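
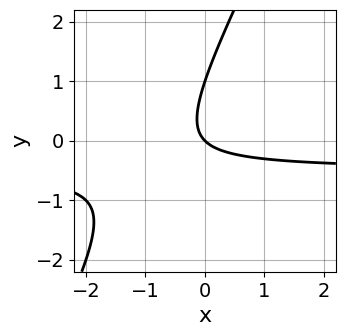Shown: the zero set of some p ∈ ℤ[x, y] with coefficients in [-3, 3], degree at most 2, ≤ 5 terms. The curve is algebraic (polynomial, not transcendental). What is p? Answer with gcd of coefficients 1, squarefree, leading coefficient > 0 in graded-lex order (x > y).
2*x*y - y^2 + x + y

Degree: no degree-1 curve has this shape, so deg p = 2.
Observable constraints: among the integer gridlines, it crosses the y-axis at y ∈ {0, 1}; it meets the x-axis at x = 0 (among the integer gridlines).
The integer polynomial consistent with all of this is the stated p.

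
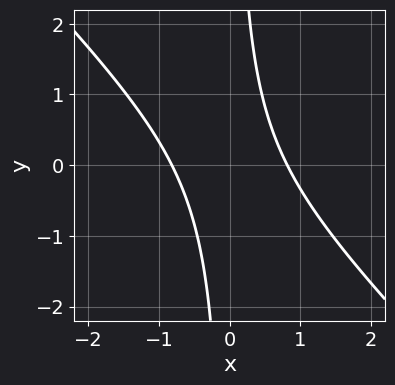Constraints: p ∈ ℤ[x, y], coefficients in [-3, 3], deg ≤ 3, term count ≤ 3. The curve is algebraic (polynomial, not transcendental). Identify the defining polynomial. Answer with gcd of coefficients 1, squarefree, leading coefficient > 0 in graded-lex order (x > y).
deg p = 2. A generic line meets the curve in up to 2 points.
Against the integer gridlines: the curve avoids every integer y-axis point in the box.
The integer polynomial consistent with all of this is the stated p.

3*x^2 + 3*x*y - 2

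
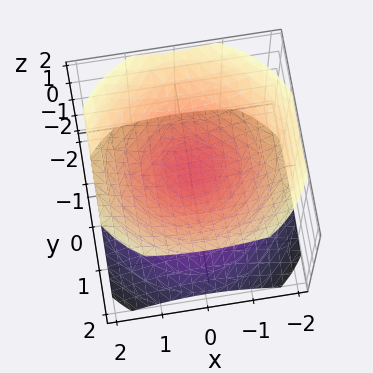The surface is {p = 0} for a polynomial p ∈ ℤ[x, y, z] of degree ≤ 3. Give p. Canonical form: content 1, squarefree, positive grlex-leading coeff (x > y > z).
First, there are 2 components. They look like related sheets of one shape, so recover p as a whole.
Next, deg p = 2. A generic line meets the surface in up to 2 points.
Then, symmetry: the surface is invariant under rotation about z: p = q(x² + y², z).
Then, from the axis intercepts and sections: the surface avoids every integer y-axis point in the box; no x-intercept at any integer in the box.
Finally, fitting integer coefficients to these (and the overall shape) gives p.

2*x^2 + 2*y^2 - 3*z^2 + 1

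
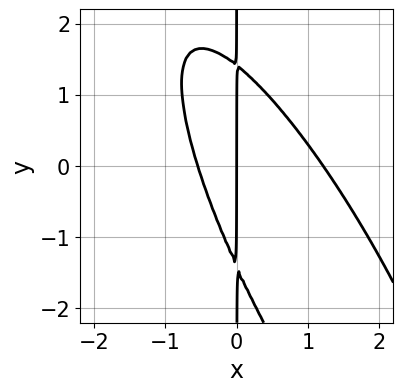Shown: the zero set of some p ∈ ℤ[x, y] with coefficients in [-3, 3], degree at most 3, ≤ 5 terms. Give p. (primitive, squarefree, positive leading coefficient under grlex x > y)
3*x^3 + 3*x^2*y + x*y^2 - 2*x^2 - 2*x

First, degree: the shape is more complex than any degree-2 curve, so deg p = 3.
Next, observable constraints: it meets the x-axis at x = 0 (among the integer gridlines); every point of the y-axis in the box is on the curve.
Finally, assembling these constraints gives the stated polynomial.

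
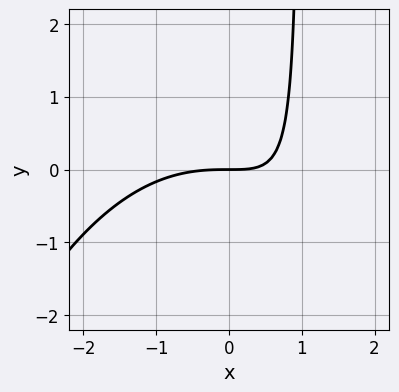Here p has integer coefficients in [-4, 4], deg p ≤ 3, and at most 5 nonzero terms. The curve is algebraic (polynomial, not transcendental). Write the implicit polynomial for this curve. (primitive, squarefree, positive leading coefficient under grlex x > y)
(a) The degree is 3 — no degree-2 curve has this shape.
(b) Against the integer gridlines: one x-axis crossing is at x = 0; it meets the y-axis at y = 0 (among the integer gridlines).
(c) Assembling these constraints gives the stated polynomial.

x^3 + 3*x*y - 3*y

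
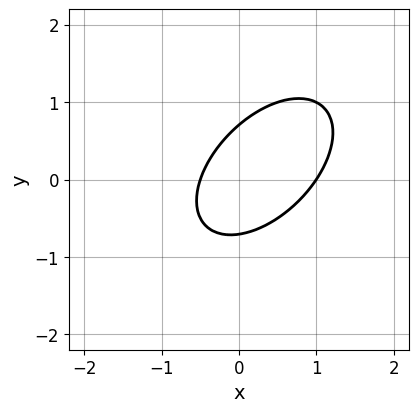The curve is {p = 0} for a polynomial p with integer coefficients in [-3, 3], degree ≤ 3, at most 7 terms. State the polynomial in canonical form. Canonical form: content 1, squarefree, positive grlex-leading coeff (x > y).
2*x^2 - 2*x*y + 2*y^2 - x - 1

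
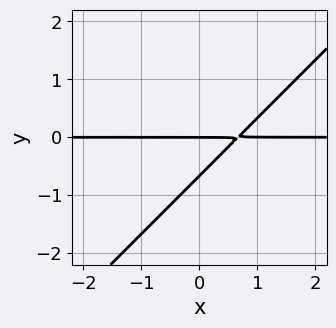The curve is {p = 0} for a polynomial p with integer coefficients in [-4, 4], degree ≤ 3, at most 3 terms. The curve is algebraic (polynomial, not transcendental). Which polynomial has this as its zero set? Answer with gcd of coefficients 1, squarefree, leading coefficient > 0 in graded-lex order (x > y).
The degree is 2 — the shape is more complex than any degree-1 curve.
Against the integer gridlines: every point of the x-axis in the box is on the curve; it meets the y-axis at y = 0 (among the integer gridlines).
These observations pin down the coefficients.

3*x*y - 3*y^2 - 2*y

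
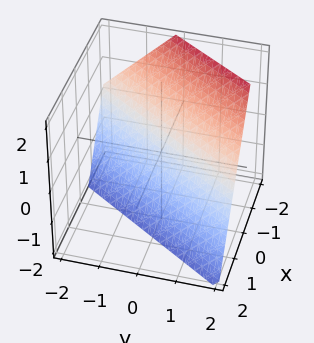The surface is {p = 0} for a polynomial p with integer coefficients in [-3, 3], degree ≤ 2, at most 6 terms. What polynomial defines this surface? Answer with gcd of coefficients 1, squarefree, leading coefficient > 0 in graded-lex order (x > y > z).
deg p = 1. Every cross-section is a straight line — this is a plane.
Reading off the gridlines: it crosses the z-axis at the gridline z = -1; it meets the y-axis at y = 1 (among the integer gridlines).
Matching integer coefficients to the picture gives p.

3*x - 2*y + 2*z + 2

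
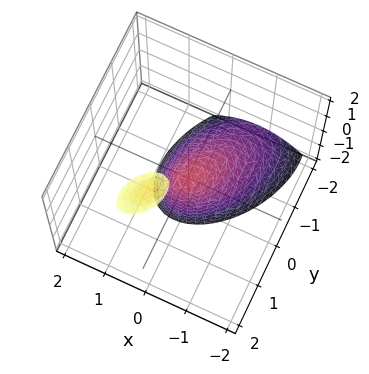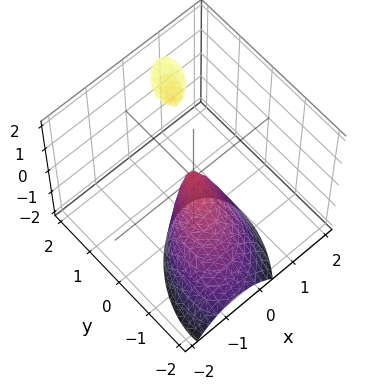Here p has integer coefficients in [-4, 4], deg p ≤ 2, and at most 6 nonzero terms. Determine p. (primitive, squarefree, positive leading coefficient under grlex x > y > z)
3*x^2 - 2*x*y + 2*y^2 - 2*y*z + z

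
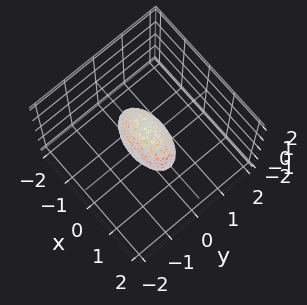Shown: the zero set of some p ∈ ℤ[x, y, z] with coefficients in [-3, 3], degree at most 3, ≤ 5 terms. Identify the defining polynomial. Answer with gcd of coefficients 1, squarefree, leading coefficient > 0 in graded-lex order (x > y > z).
x^2 + 3*y^2 + z^2 - 1

deg p = 2. Bounded and convex; a quadric.
Symmetries: it's symmetric under x → −x, forcing even powers of x; mirror symmetry y ↦ −y ⇒ only even powers of y; mirror symmetry z ↦ −z ⇒ only even powers of z.
Reading off the gridlines: the z-axis gridline crossings are at z ∈ {-1, 1}; among the integer gridlines, it crosses the x-axis at x ∈ {-1, 1}.
These observations pin down the coefficients.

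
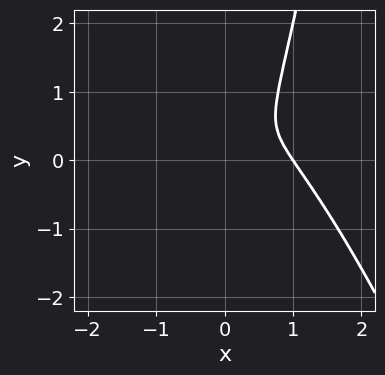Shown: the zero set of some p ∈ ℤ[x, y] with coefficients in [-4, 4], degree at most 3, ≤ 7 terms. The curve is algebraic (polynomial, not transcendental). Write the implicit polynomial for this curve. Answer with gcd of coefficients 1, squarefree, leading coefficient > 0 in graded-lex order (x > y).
3*x^3 + x^2*y - 3*x^2 + x*y - y^2

Degree: a generic line meets the curve in up to 3 points, so deg p = 3.
Checking where it meets the axes: it meets the x-axis at x = 1 (among the integer gridlines).
Fitting integer coefficients to these (and the overall shape) gives p.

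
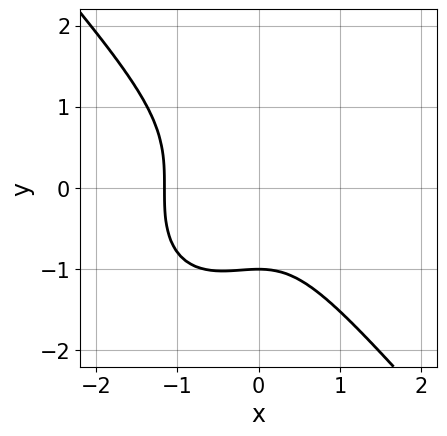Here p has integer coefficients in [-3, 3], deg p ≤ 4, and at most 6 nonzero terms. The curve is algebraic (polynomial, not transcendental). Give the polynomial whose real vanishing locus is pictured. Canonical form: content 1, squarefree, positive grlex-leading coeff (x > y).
3*x^3 + 2*y^3 + 2*x^2 + 2

Degree: the shape is more complex than any degree-2 curve, so deg p = 3.
Observable constraints: one y-axis crossing is at y = -1.
Fitting integer coefficients to these (and the overall shape) gives p.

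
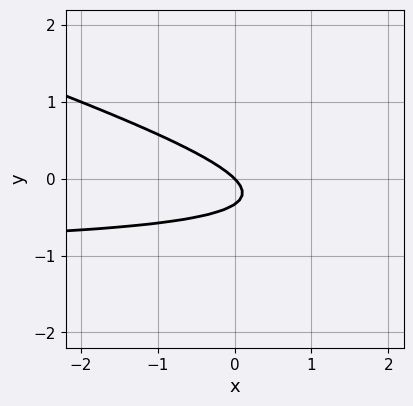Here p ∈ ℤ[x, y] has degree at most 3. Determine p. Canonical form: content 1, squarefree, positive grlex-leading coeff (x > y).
First, the degree is 2 — no degree-1 curve has this shape.
Next, reading off the gridlines: one x-axis crossing is at x = 0; it meets the y-axis at y = 0 (among the integer gridlines).
Finally, fitting integer coefficients to these (and the overall shape) gives p.

x*y + 3*y^2 + x + y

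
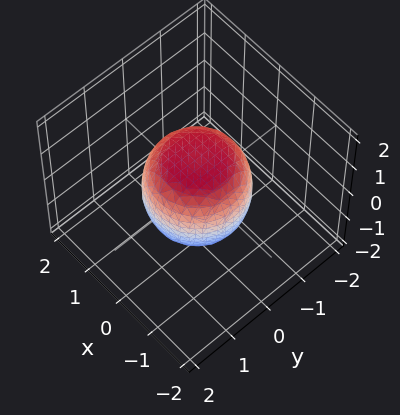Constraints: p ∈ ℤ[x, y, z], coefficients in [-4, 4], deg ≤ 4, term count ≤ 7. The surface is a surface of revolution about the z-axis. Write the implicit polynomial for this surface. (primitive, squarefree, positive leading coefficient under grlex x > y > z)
2*x^4 + 4*x^2*y^2 + 2*y^4 - x^2 - y^2 + 2*z^2 - 2

The degree is 4 — a generic line meets the surface in up to 4 points.
Symmetry: the z-axis is an axis of rotation, so x and y enter only as x² + y².
From the axis intercepts and sections: the z-axis gridline crossings are at z ∈ {-1, 1}; a circular section at z = -1 has radius between 0 and 1.
These observations pin down the coefficients.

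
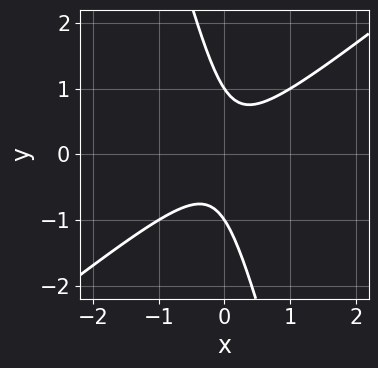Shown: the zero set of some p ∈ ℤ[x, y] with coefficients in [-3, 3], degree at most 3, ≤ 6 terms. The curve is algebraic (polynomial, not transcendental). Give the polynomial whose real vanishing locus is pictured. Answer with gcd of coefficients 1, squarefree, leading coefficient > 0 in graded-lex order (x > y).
3*x^2 - 3*x*y - y^2 + 1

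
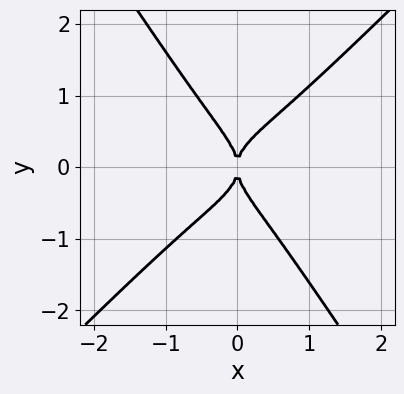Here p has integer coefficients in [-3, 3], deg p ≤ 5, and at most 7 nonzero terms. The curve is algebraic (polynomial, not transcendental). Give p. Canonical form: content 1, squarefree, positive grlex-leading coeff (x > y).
2*x^4 + 3*x^2*y^2 - 2*x*y^3 - 3*y^4 + 2*x^2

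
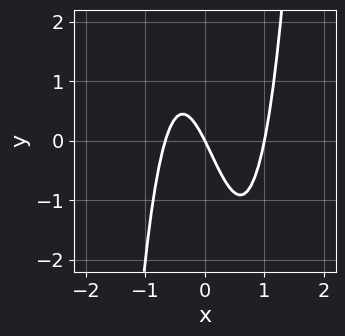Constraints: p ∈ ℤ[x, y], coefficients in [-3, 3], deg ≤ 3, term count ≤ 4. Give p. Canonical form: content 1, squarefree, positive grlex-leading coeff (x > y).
Degree: the shape is more complex than any degree-2 curve, so deg p = 3.
Against the integer gridlines: among the integer gridlines, it crosses the x-axis at x ∈ {0, 1}; it meets the y-axis at y = 0 (among the integer gridlines).
Fitting integer coefficients to these (and the overall shape) gives p.

3*x^3 - x^2 - 2*x - y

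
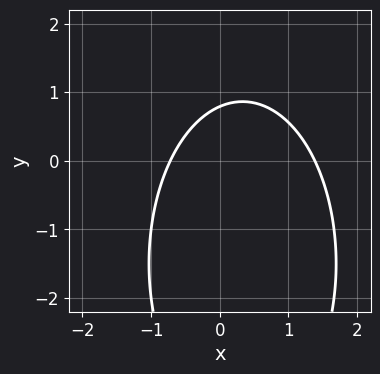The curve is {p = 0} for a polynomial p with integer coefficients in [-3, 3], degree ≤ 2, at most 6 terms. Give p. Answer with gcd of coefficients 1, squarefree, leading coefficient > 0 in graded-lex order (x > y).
3*x^2 + y^2 - 2*x + 3*y - 3

First, deg p = 2.
Finally, putting this together gives p.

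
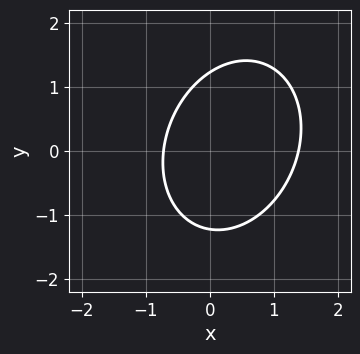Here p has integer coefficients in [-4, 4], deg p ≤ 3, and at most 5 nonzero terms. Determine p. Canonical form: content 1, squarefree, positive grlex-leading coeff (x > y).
3*x^2 - x*y + 2*y^2 - 2*x - 3

1. deg p = 2. The shape is more complex than any degree-1 curve.
2. Putting this together gives p.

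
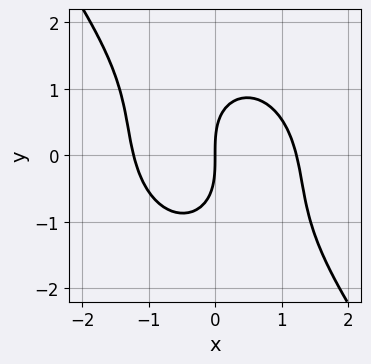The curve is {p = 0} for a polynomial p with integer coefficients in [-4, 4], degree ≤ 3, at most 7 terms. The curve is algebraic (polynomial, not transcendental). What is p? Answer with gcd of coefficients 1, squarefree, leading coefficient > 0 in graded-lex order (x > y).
2*x^3 + x^2*y + x*y^2 + y^3 - 3*x

First, deg p = 3.
Then, from the visible intercepts: one x-axis crossing is at x = 0; one y-axis crossing is at y = 0.
Finally, assembling these constraints gives the stated polynomial.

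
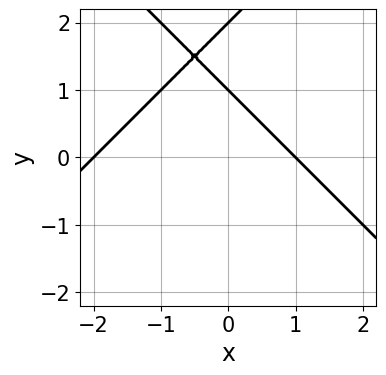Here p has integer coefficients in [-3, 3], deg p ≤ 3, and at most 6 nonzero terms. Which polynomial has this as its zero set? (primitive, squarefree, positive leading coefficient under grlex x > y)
x^2 - y^2 + x + 3*y - 2

(a) deg p = 2. The shape is more complex than any degree-1 curve.
(b) Reading off the gridlines: among the integer gridlines, it crosses the y-axis at y ∈ {1, 2}; among the integer gridlines, it crosses the x-axis at x ∈ {-2, 1}.
(c) Solving for integer coefficients yields p as stated.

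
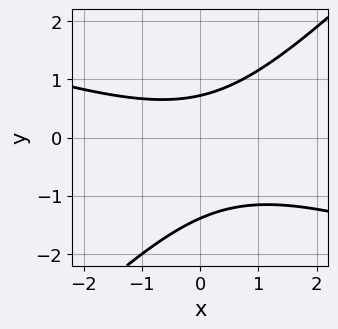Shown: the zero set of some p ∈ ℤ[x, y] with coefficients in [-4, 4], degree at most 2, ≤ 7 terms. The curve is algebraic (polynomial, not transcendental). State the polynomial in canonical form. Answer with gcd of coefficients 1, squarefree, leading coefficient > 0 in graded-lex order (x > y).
1. Degree: no degree-1 curve has this shape, so deg p = 2.
2. Observable constraints: the curve avoids every integer x-axis point in the box.
3. Putting this together gives p.

x^2 + 2*x*y - 3*y^2 - 2*y + 3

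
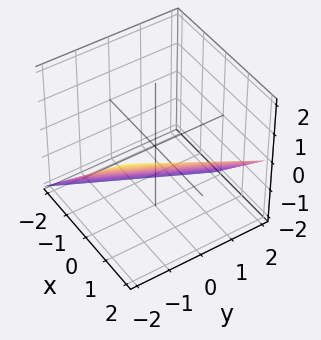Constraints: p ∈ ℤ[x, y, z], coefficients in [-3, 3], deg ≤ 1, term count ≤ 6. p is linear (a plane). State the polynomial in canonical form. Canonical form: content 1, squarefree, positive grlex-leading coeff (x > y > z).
2*x - y - 2*z - 2

Degree: every cross-section is a straight line — this is a plane, so deg p = 1.
Against the integer gridlines: it meets the z-axis at z = -1 (among the integer gridlines); it meets the y-axis at y = -2 (among the integer gridlines); it crosses the x-axis at the gridline x = 1.
Putting this together gives p.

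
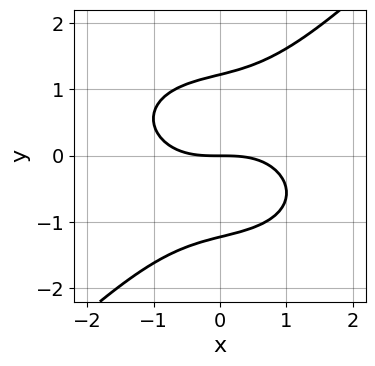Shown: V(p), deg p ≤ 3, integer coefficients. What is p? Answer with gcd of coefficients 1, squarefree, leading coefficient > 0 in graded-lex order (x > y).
1. The degree is 3 — a generic line meets the curve in up to 3 points.
2. Against the integer gridlines: one x-axis crossing is at x = 0; one y-axis crossing is at y = 0.
3. Assembling these constraints gives the stated polynomial.

x^3 + x*y^2 - 2*y^3 + 3*y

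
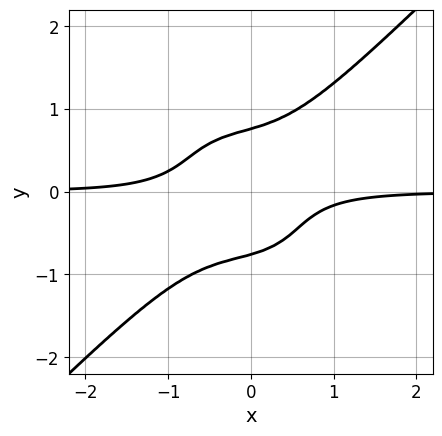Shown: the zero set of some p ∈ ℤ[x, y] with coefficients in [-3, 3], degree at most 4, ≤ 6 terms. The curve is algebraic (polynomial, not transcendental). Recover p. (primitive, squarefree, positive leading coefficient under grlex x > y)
deg p = 4. No degree-3 curve has this shape.
Reading off the gridlines: no x-intercept at any integer in the box.
The integer polynomial consistent with all of this is the stated p.

3*x^3*y - 3*y^4 + x^2*y + 2*x*y + 1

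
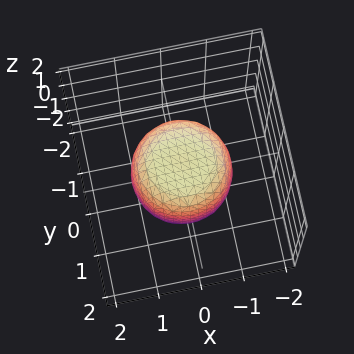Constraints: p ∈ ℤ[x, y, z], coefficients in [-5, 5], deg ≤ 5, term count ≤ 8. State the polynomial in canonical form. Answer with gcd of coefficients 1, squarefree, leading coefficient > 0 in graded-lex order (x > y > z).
1. The degree is 4 — a generic line meets the surface in up to 4 points.
2. Symmetries: the surface is invariant under rotation about z: p = q(x² + y², z).
3. From the axis intercepts and sections: a circular section at z = -1 has radius between 0 and 1; among the integer gridlines, it crosses the z-axis at z ∈ {-1, 1}.
4. Assembling these constraints gives the stated polynomial.

2*x^4 + 4*x^2*y^2 + 2*y^4 - x^2 - y^2 + 2*z^2 - 2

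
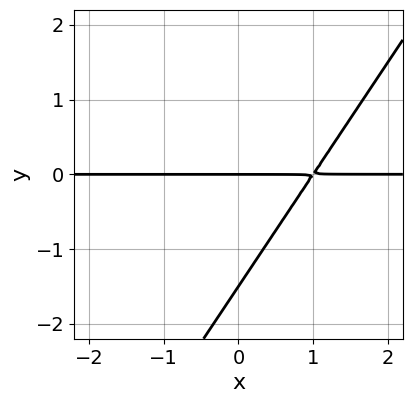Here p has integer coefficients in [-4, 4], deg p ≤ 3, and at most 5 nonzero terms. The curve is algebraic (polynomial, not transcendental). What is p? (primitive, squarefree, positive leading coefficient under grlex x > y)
First, degree: a generic line meets the curve in up to 2 points, so deg p = 2.
Then, against the integer gridlines: it crosses the y-axis at the gridline y = 0; every point of the x-axis in the box is on the curve.
Finally, fitting integer coefficients to these (and the overall shape) gives p.

3*x*y - 2*y^2 - 3*y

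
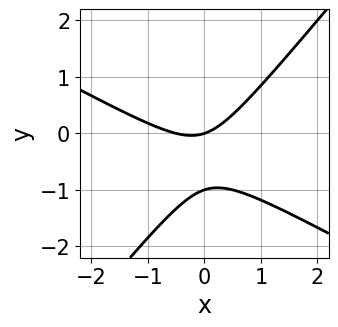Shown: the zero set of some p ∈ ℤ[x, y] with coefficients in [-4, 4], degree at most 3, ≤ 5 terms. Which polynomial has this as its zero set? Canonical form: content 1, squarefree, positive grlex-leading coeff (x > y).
(a) The degree is 2 — a generic line meets the curve in up to 2 points.
(b) Against the integer gridlines: the y-axis gridline crossings are at y ∈ {-1, 0}; it crosses the x-axis at the gridline x = 0.
(c) Solving for integer coefficients yields p as stated.

2*x^2 + 2*x*y - 3*y^2 + x - 3*y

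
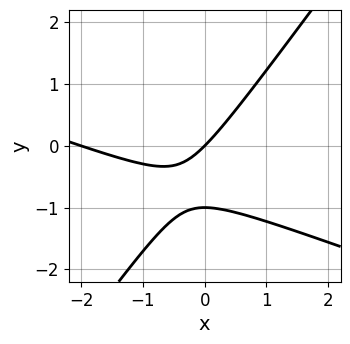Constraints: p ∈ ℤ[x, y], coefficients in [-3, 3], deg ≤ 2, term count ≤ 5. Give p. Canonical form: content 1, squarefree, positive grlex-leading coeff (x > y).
x^2 + 2*x*y - 2*y^2 + 2*x - 2*y

First, degree: a generic line meets the curve in up to 2 points, so deg p = 2.
Next, checking where it meets the axes: among the integer gridlines, it crosses the y-axis at y ∈ {-1, 0}; among the integer gridlines, it crosses the x-axis at x ∈ {-2, 0}.
Finally, assembling these constraints gives the stated polynomial.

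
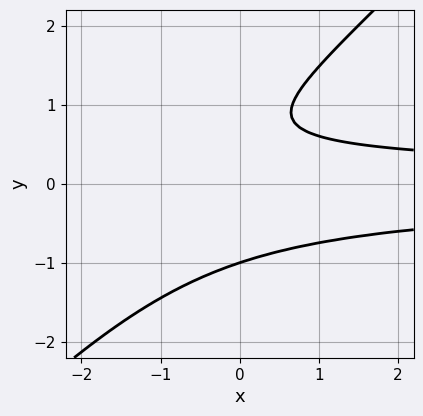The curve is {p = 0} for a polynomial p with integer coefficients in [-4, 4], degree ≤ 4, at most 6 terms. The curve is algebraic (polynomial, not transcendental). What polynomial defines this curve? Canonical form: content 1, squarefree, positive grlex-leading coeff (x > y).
3*x*y^2 - 3*y^3 + y^2 + 2*y - 2

First, deg p = 3. No degree-2 curve has this shape.
Then, from the axis intercepts and sections: it crosses the y-axis at the gridline y = -1; no x-intercept at any integer in the box.
Finally, assembling these constraints gives the stated polynomial.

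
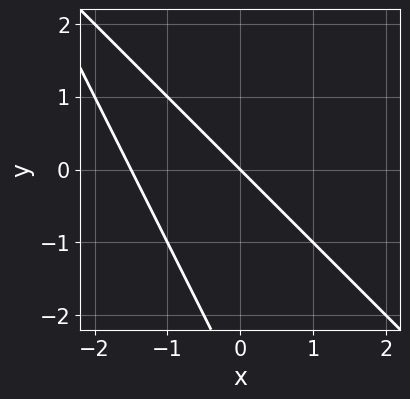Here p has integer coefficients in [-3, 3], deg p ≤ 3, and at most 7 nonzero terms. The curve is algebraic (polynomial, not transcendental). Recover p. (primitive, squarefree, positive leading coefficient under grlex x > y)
2*x^2 + 3*x*y + y^2 + 3*x + 3*y

First, degree: a generic line meets the curve in up to 2 points, so deg p = 2.
Next, checking where it meets the axes: it meets the x-axis at x = 0 (among the integer gridlines); one y-axis crossing is at y = 0.
Finally, these observations pin down the coefficients.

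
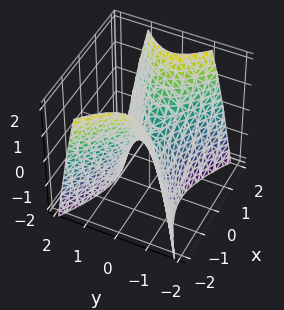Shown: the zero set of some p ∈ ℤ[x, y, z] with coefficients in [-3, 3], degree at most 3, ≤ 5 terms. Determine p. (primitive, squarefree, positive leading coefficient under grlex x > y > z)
1. The degree is 2 — a hyperbolic paraboloid; a quadric.
2. Symmetries: mirror symmetry x ↦ −x ⇒ only even powers of x; mirror symmetry y ↦ −y ⇒ only even powers of y.
3. Against the integer gridlines: it meets the x-axis at x = 0 (among the integer gridlines); it crosses the y-axis at the gridline y = 0; one z-axis crossing is at z = 0.
4. Matching integer coefficients to the picture gives p.

x^2 - 2*y^2 - z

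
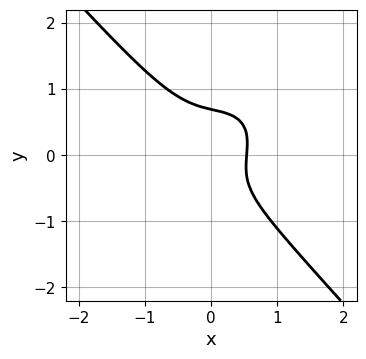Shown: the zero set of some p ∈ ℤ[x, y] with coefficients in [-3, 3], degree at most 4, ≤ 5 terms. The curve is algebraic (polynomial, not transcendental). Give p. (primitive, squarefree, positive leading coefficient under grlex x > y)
3*x^3 - x^2*y + 3*y^3 + x - 1

1. Degree: the shape is more complex than any degree-2 curve, so deg p = 3.
2. The integer polynomial consistent with all of this is the stated p.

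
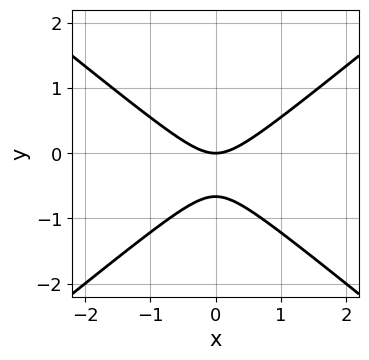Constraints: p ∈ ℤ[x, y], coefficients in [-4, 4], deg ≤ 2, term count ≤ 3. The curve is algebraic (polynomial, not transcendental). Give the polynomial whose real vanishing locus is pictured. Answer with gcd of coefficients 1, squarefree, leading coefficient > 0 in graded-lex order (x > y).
2*x^2 - 3*y^2 - 2*y

(a) Degree: the shape is more complex than any degree-1 curve, so deg p = 2.
(b) Symmetries: the x ↦ −x reflection is a symmetry, so x appears only in even powers.
(c) Checking where it meets the axes: it crosses the y-axis at the gridline y = 0; it crosses the x-axis at the gridline x = 0.
(d) Putting this together gives p.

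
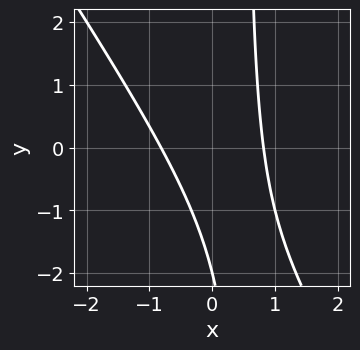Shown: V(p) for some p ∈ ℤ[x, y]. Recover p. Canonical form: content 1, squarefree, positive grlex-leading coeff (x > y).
3*x^2 + 2*x*y - y - 2

(a) The degree is 2 — no degree-1 curve has this shape.
(b) Checking where it meets the axes: one y-axis crossing is at y = -2.
(c) Fitting integer coefficients to these (and the overall shape) gives p.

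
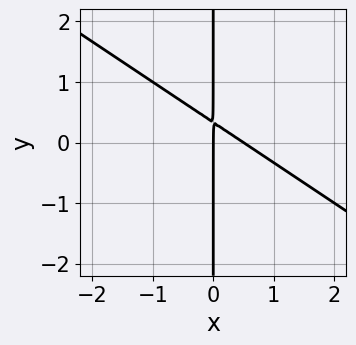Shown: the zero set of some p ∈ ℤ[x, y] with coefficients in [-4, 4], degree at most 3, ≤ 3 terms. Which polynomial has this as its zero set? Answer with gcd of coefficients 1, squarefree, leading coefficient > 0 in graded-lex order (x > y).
Degree: a generic line meets the curve in up to 2 points, so deg p = 2.
Against the integer gridlines: it crosses the x-axis at the gridline x = 0; every point of the y-axis in the box is on the curve.
Matching integer coefficients to the picture gives p.

2*x^2 + 3*x*y - x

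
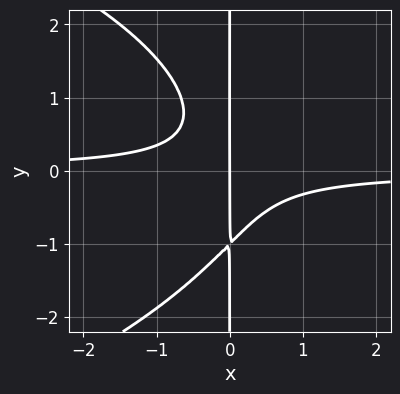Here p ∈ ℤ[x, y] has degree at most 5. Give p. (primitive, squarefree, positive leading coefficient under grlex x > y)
x*y^3 + 3*x^2*y + x

1. The degree is 4 — no degree-3 curve has this shape.
2. Checking where it meets the axes: the visible y-axis segment lies entirely on the curve; it meets the x-axis at x = 0 (among the integer gridlines).
3. Fitting integer coefficients to these (and the overall shape) gives p.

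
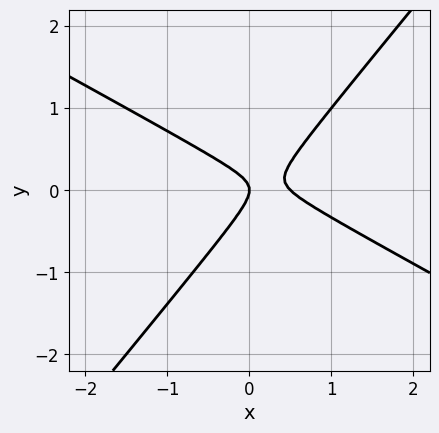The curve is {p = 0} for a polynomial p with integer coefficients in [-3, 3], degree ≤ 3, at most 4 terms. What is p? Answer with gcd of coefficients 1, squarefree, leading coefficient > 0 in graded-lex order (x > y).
First, deg p = 2.
Next, reading off the gridlines: it meets the y-axis at y = 0 (among the integer gridlines); it crosses the x-axis at the gridline x = 0.
Finally, these observations pin down the coefficients.

2*x^2 + 2*x*y - 3*y^2 - x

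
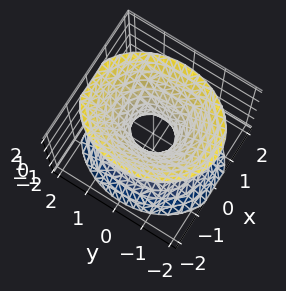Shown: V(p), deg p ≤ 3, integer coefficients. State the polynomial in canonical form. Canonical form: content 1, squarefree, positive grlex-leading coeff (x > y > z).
3*x^2 + 2*y^2 - 2*z^2 - 1

(a) deg p = 2.
(b) Symmetries: mirror symmetry x ↦ −x ⇒ only even powers of x; mirror symmetry z ↦ −z ⇒ only even powers of z; the y ↦ −y reflection is a symmetry, so y appears only in even powers.
(c) Against the integer gridlines: the surface avoids every integer z-axis point in the box.
(d) The integer polynomial consistent with all of this is the stated p.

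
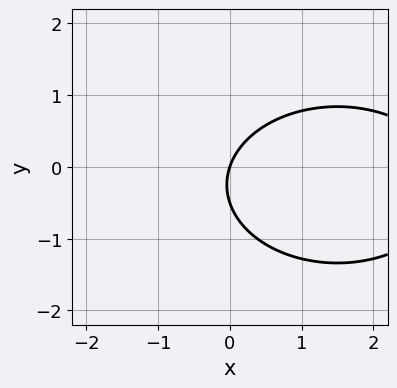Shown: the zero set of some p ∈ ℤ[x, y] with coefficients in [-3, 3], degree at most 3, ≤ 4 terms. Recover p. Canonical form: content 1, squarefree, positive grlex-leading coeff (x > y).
1. deg p = 2. The shape is more complex than any degree-1 curve.
2. From the visible intercepts: it crosses the y-axis at the gridline y = 0; it meets the x-axis at x = 0 (among the integer gridlines).
3. Together with the visible shape, these determine p as stated.

x^2 + 2*y^2 - 3*x + y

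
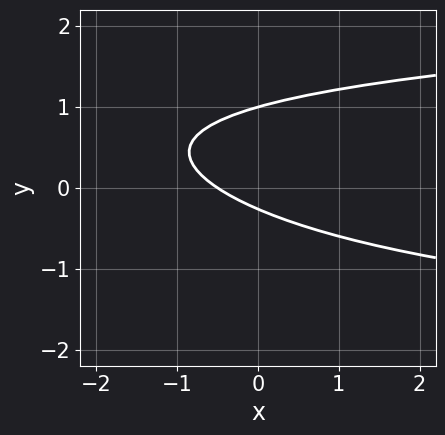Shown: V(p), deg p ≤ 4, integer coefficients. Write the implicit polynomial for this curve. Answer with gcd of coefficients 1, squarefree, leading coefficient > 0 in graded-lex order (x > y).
(a) The degree is 4 — no degree-3 curve has this shape.
(b) Against the integer gridlines: it crosses the y-axis at the gridline y = 1.
(c) These observations pin down the coefficients.

y^4 + 3*y^2 - 2*x - 3*y - 1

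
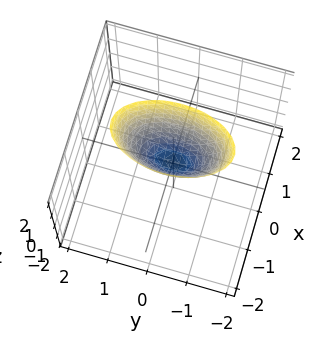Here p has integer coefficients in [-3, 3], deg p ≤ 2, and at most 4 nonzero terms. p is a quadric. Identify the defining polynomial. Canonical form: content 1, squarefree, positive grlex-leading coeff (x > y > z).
(a) Degree: a paraboloid; a quadric, so deg p = 2.
(b) Symmetries: mirror symmetry y ↦ −y ⇒ only even powers of y; it's symmetric under x → −x, forcing even powers of x.
(c) Checking where it meets the axes: it meets the z-axis at z = 0 (among the integer gridlines); it meets the y-axis at y = 0 (among the integer gridlines).
(d) Matching integer coefficients to the picture gives p.

3*x^2 + y^2 - z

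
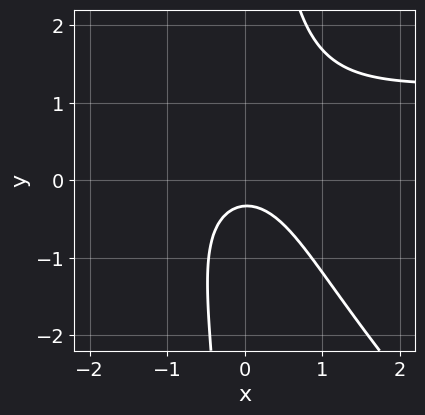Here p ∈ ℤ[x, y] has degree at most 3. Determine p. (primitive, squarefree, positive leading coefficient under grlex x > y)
2*x^2*y + 2*x*y^2 - 3*x^2 - 3*y - 1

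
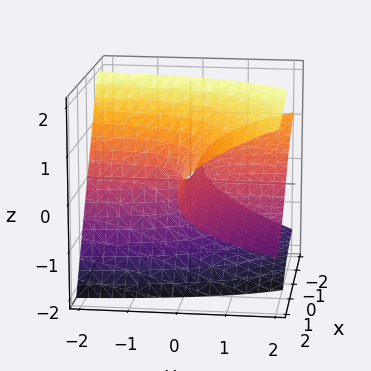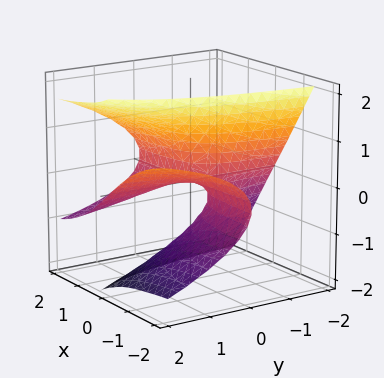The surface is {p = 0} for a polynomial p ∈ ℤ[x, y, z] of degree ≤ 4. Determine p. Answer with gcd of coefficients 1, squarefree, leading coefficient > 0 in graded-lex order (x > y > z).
(a) Degree: no degree-2 surface has this shape, so deg p = 3.
(b) Against the integer gridlines: the visible x-axis segment lies entirely on the surface; every point of the y-axis in the box is on the surface; among the integer gridlines, it crosses the z-axis at z ∈ {-1, 0, 1}.
(c) Together with the visible shape, these determine p as stated.

3*x*z^2 + 2*z^3 - 3*x*y - 3*y*z - 2*z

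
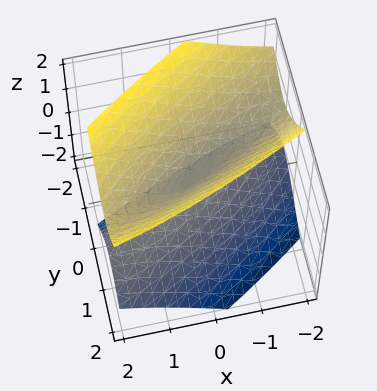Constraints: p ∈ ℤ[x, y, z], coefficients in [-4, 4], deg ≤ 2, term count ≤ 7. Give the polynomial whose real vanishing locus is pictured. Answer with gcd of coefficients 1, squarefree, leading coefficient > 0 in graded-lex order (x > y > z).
x^2 - 3*x*y + 3*y^2 + y*z - 2*z^2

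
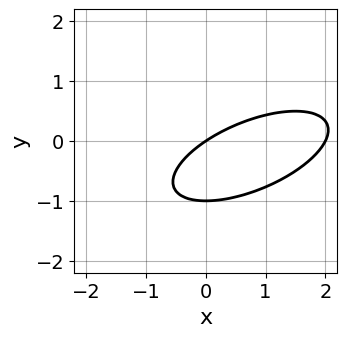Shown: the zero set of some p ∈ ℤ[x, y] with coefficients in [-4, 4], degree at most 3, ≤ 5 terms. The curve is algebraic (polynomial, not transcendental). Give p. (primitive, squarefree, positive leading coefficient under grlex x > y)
First, degree: no degree-1 curve has this shape, so deg p = 2.
Next, observable constraints: among the integer gridlines, it crosses the x-axis at x ∈ {0, 2}; among the integer gridlines, it crosses the y-axis at y ∈ {-1, 0}.
Finally, putting this together gives p.

x^2 - 2*x*y + 3*y^2 - 2*x + 3*y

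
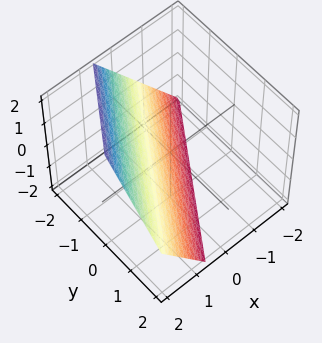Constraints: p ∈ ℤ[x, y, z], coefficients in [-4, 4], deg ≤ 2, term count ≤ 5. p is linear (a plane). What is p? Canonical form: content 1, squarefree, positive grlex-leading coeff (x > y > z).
3*x - 2*y - 2*z - 2

1. deg p = 1.
2. Checking where it meets the axes: it crosses the z-axis at the gridline z = -1; one y-axis crossing is at y = -1.
3. Matching integer coefficients to the picture gives p.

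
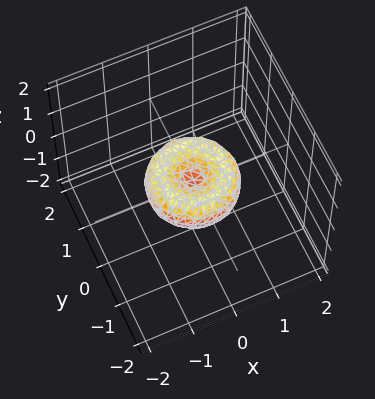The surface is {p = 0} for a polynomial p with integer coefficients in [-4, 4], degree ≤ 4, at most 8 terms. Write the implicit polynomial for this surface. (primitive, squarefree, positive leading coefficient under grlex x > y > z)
2*x^4 + 4*x^2*y^2 + 2*y^4 - 2*x^2 - 2*y^2 + 3*z^2

The degree is 4 — a generic line meets the surface in up to 4 points.
Symmetry: every cross-section ⟂ z is a circle, so x, y appear only via x² + y².
From the visible intercepts: among the integer gridlines, it crosses the y-axis at y ∈ {-1, 0, 1}; a circular section at z = 0 has radius exactly 1; one z-axis crossing is at z = 0; the x-axis gridline crossings are at x ∈ {-1, 0, 1}.
Together with the visible shape, these determine p as stated.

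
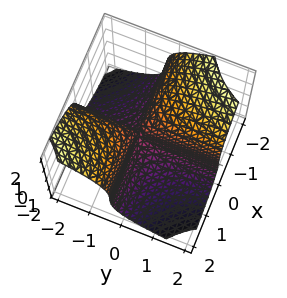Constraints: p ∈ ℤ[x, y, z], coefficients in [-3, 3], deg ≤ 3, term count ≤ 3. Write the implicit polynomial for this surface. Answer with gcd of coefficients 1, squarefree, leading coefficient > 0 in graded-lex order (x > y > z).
(a) Degree: no degree-2 surface has this shape, so deg p = 3.
(b) Against the integer gridlines: it crosses the z-axis at the gridline z = 0; it meets the x-axis at x = 0 (among the integer gridlines); the visible y-axis segment lies entirely on the surface.
(c) The integer polynomial consistent with all of this is the stated p.

z^3 + 3*x*y + x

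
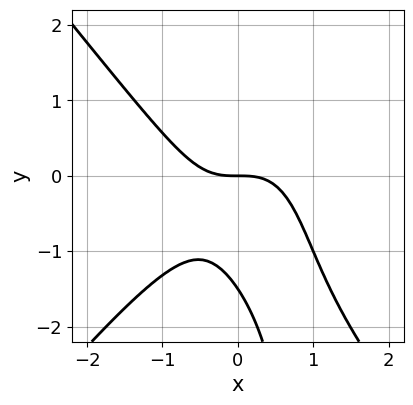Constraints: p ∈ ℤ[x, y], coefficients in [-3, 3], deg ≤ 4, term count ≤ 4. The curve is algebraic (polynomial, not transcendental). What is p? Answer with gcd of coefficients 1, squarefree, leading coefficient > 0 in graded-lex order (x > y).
1. Degree: a generic line meets the curve in up to 3 points, so deg p = 3.
2. From the axis intercepts and sections: it crosses the x-axis at the gridline x = 0; it crosses the y-axis at the gridline y = 0.
3. The integer polynomial consistent with all of this is the stated p.

3*x^3 - 2*x*y^2 + 2*y^2 + 3*y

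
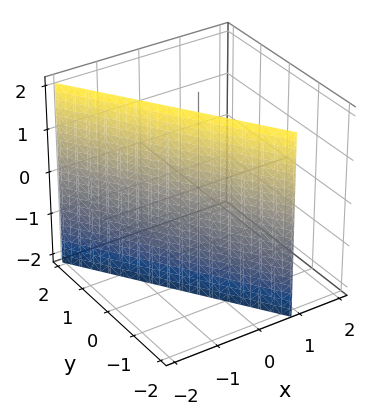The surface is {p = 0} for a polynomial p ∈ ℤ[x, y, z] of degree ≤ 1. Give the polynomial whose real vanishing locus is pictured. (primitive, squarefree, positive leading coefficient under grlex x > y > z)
(a) Degree: every cross-section is a straight line — this is a plane, so deg p = 1.
(b) Against the integer gridlines: no z-intercept at any integer in the box; it meets the y-axis at y = -1 (among the integer gridlines).
(c) Fitting integer coefficients to these (and the overall shape) gives p.

3*x + 2*y + 2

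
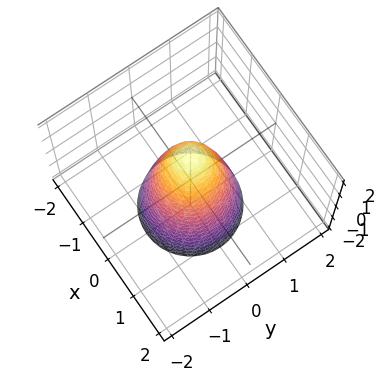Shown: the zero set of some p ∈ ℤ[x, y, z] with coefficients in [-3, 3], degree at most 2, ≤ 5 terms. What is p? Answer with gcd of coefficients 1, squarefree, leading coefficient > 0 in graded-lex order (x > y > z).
First, degree: a generic line meets the surface in up to 2 points, so deg p = 2.
Next, by symmetry, the z-axis is an axis of rotation, so x and y enter only as x² + y².
Then, reading off the gridlines: it crosses the z-axis at the gridline z = 2; a circular section at z = -2 has radius between 1 and 2.
Finally, fitting integer coefficients to these (and the overall shape) gives p.

3*x^2 + 3*y^2 + z - 2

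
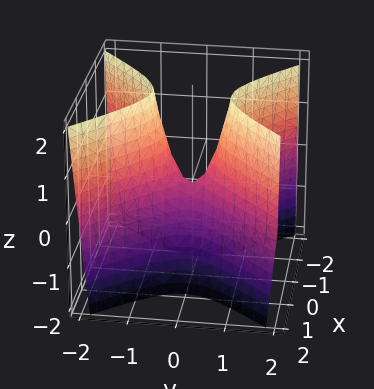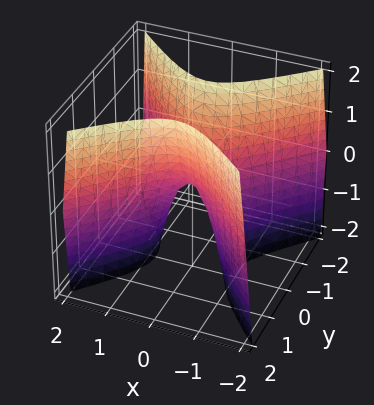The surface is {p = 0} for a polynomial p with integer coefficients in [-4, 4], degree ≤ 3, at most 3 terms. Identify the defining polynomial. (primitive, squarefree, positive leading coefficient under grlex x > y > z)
1. The degree is 2 — a hyperbolic paraboloid; a quadric.
2. Symmetries: it's symmetric under x → −x, forcing even powers of x; mirror symmetry y ↦ −y ⇒ only even powers of y.
3. From the visible intercepts: it crosses the y-axis at the gridline y = 0; one x-axis crossing is at x = 0.
4. Putting this together gives p.

3*x^2 - 3*y^2 + z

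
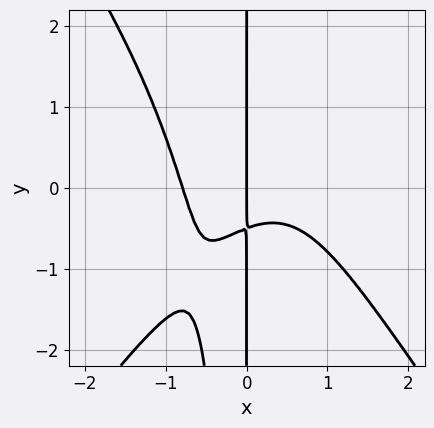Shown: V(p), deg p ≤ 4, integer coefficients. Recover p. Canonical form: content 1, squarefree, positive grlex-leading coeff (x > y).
2*x^4 - x^2*y^2 + x^2*y + 2*x*y + x

deg p = 4. A generic line meets the curve in up to 4 points.
From the axis intercepts and sections: every point of the y-axis in the box is on the curve; it meets the x-axis at x = 0 (among the integer gridlines).
Matching integer coefficients to the picture gives p.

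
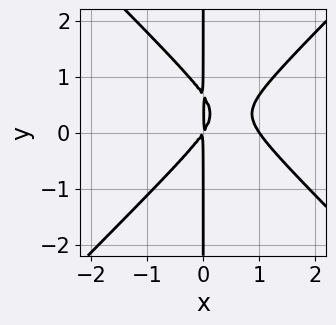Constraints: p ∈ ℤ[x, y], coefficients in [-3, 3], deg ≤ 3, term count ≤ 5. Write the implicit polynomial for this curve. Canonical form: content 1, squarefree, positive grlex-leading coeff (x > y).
3*x^3 - 3*x*y^2 - 3*x^2 + 2*x*y

(a) deg p = 3.
(b) From the axis intercepts and sections: it crosses the x-axis at the gridline x = 1; every point of the y-axis in the box is on the curve.
(c) The integer polynomial consistent with all of this is the stated p.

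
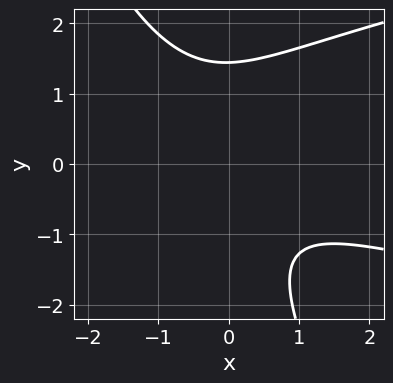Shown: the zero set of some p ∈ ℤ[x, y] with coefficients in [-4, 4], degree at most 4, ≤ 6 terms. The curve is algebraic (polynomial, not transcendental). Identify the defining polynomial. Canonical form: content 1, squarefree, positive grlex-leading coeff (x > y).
1. deg p = 3. No degree-2 curve has this shape.
2. From the axis intercepts and sections: no x-intercept at any integer in the box.
3. These observations pin down the coefficients.

2*x*y^2 + y^3 - 2*x^2 - 3*x*y - 3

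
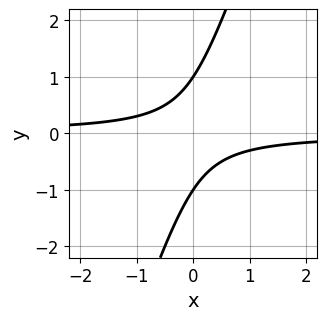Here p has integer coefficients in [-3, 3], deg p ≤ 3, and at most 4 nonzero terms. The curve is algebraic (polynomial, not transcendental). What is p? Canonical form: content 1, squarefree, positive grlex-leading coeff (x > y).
First, the degree is 2 — a generic line meets the curve in up to 2 points.
Then, from the axis intercepts and sections: among the integer gridlines, it crosses the y-axis at y ∈ {-1, 1}; no x-intercept at any integer in the box.
Finally, these observations pin down the coefficients.

3*x*y - y^2 + 1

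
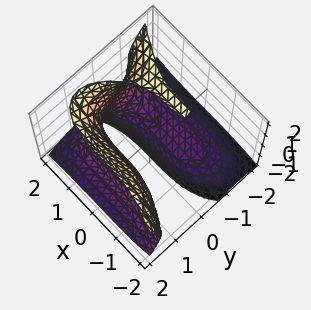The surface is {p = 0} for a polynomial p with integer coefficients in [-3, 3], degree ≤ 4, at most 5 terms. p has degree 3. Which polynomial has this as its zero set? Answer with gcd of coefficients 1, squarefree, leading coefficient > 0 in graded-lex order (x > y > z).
1. Degree: a generic line meets the surface in up to 3 points, so deg p = 3.
2. From the visible intercepts: one y-axis crossing is at y = 1; it misses every integer gridline on the z-axis.
3. Putting this together gives p.

x^3 + 3*y^3 - 3*y*z^2 + 3*y*z - 3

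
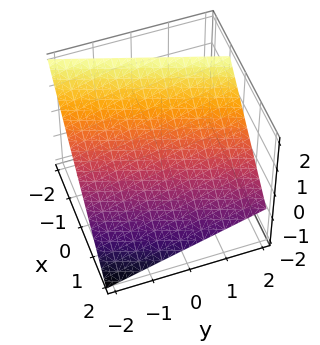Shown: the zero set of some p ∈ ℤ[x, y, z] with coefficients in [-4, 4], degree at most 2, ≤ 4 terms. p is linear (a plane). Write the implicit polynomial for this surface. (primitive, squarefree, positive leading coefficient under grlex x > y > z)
3*x - y + 3*z - 2

(a) Degree: the surface is flat (a plane), so deg p = 1.
(b) From the axis intercepts and sections: one y-axis crossing is at y = -2.
(c) Matching integer coefficients to the picture gives p.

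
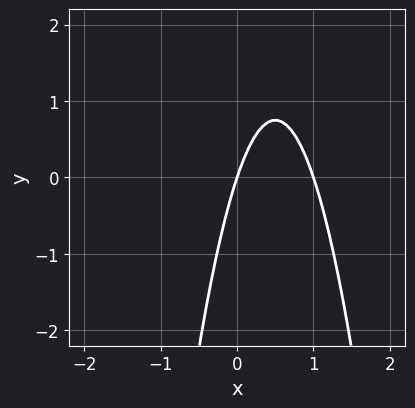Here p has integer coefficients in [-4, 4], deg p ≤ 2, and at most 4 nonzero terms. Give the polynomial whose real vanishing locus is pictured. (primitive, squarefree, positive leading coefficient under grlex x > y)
First, deg p = 2.
Next, from the axis intercepts and sections: one y-axis crossing is at y = 0; the x-axis gridline crossings are at x ∈ {0, 1}.
Finally, these observations pin down the coefficients.

3*x^2 - 3*x + y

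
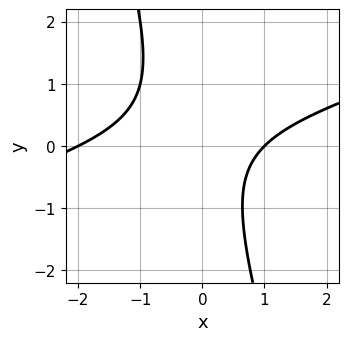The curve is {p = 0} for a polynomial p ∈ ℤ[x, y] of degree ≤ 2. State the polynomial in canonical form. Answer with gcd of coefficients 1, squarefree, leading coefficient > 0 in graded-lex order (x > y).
First, degree: a generic line meets the curve in up to 2 points, so deg p = 2.
Next, against the integer gridlines: the x-axis gridline crossings are at x ∈ {-2, 1}; the curve avoids every integer y-axis point in the box.
Finally, assembling these constraints gives the stated polynomial.

x^2 - 3*x*y - y^2 + x - 2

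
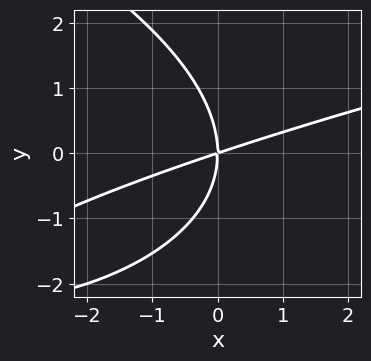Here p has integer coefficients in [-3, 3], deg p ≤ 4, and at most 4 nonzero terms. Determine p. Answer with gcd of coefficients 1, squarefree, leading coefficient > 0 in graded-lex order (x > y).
First, the degree is 3 — the shape is more complex than any degree-2 curve.
Then, reading off the gridlines: one y-axis crossing is at y = 0; it meets the x-axis at x = 0 (among the integer gridlines).
Finally, the integer polynomial consistent with all of this is the stated p.

y^3 - x^2 + 3*x*y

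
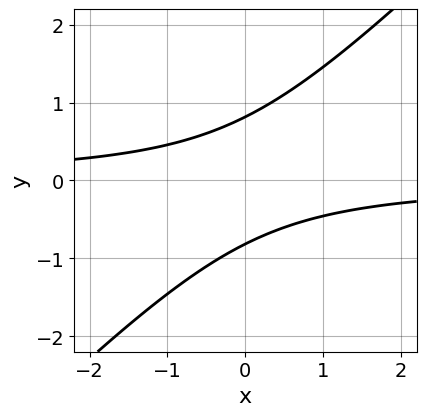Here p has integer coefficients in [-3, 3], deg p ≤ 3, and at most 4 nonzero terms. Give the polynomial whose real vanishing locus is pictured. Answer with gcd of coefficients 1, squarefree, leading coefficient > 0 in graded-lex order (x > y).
(a) Degree: the shape is more complex than any degree-1 curve, so deg p = 2.
(b) Against the integer gridlines: it misses every integer gridline on the x-axis.
(c) These observations pin down the coefficients.

3*x*y - 3*y^2 + 2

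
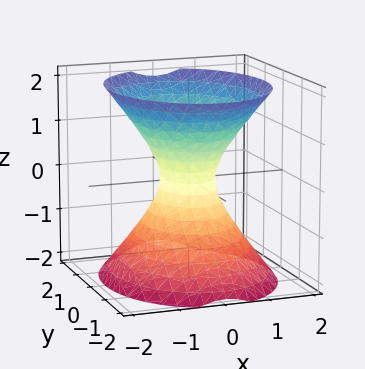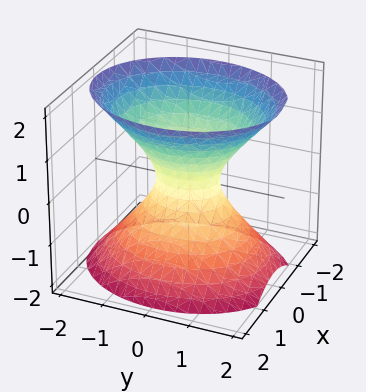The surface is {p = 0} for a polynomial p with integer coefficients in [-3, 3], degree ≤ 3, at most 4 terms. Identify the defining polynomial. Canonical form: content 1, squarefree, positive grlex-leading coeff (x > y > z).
3*x^2 + 2*y^2 - 2*z^2 - 1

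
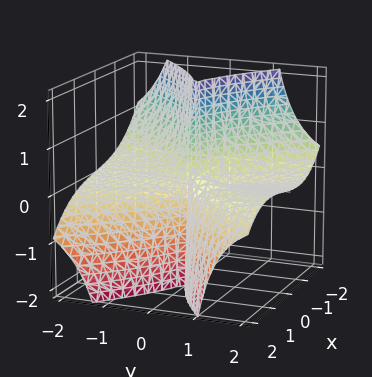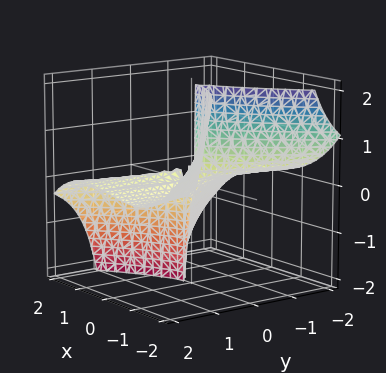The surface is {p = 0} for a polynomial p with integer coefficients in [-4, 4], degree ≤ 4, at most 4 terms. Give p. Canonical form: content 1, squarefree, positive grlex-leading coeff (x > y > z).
x^3 + 3*y^2*z - x*y

(a) The degree is 3 — a generic line meets the surface in up to 3 points.
(b) From the visible intercepts: it meets the x-axis at x = 0 (among the integer gridlines); the visible z-axis segment lies entirely on the surface.
(c) Fitting integer coefficients to these (and the overall shape) gives p.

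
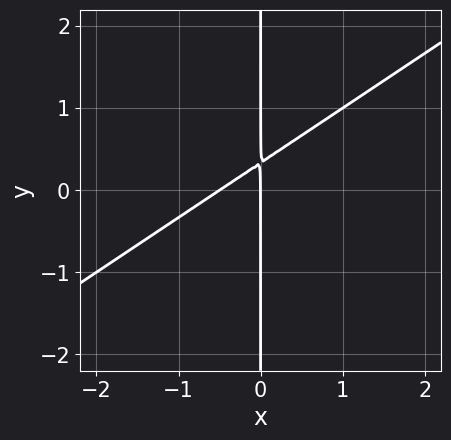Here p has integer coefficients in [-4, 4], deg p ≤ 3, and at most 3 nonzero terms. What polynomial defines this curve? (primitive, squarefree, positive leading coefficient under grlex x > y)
2*x^2 - 3*x*y + x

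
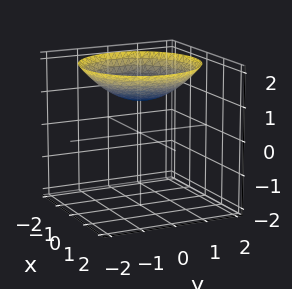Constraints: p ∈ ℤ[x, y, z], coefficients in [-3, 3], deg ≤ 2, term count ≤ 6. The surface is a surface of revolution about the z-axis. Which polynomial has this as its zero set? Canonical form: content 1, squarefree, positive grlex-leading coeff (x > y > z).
First, deg p = 2.
Next, by symmetry, the z-axis is an axis of rotation, so x and y enter only as x² + y².
Next, checking where it meets the axes: it misses every integer gridline on the x-axis; no y-intercept at any integer in the box.
Finally, fitting integer coefficients to these (and the overall shape) gives p.

x^2 + y^2 - 3*z + 3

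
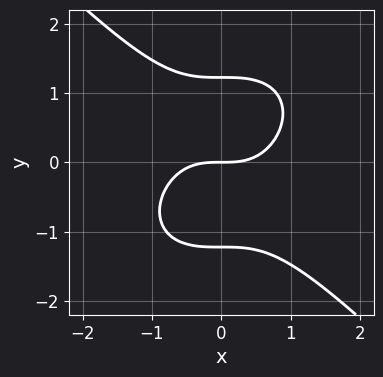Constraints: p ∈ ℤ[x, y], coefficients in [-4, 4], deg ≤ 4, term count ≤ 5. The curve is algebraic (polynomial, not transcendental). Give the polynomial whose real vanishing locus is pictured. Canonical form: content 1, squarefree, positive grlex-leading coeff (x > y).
1. The degree is 3 — a generic line meets the curve in up to 3 points.
2. Reading off the gridlines: it crosses the y-axis at the gridline y = 0; one x-axis crossing is at x = 0.
3. Together with the visible shape, these determine p as stated.

2*x^3 + 2*y^3 - 3*y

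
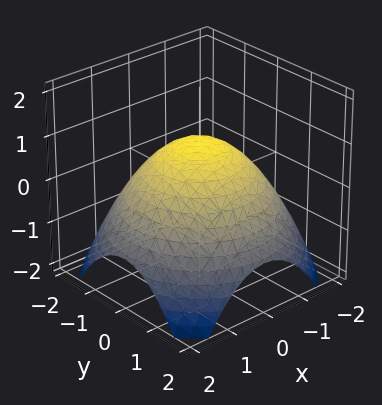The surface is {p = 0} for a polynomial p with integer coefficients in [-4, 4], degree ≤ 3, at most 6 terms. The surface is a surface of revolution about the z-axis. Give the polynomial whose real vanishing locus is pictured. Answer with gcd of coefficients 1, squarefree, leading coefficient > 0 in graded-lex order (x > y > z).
1. The degree is 2 — the shape is more complex than any degree-1 surface.
2. Symmetry: the surface is invariant under rotation about z: p = q(x² + y², z).
3. Against the integer gridlines: it meets the z-axis at z = 1 (among the integer gridlines); a circular section at z = 0 has radius between 1 and 2.
4. Assembling these constraints gives the stated polynomial.

x^2 + y^2 + 2*z - 2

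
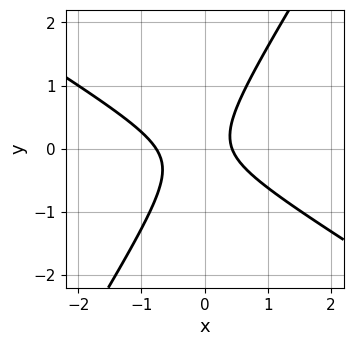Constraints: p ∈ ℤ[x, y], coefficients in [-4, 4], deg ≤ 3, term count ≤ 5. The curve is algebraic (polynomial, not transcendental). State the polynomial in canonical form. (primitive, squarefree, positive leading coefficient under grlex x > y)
(a) The degree is 2 — no degree-1 curve has this shape.
(b) Observable constraints: no y-intercept at any integer in the box.
(c) Matching integer coefficients to the picture gives p.

3*x^2 + 3*x*y - 3*y^2 + x - 1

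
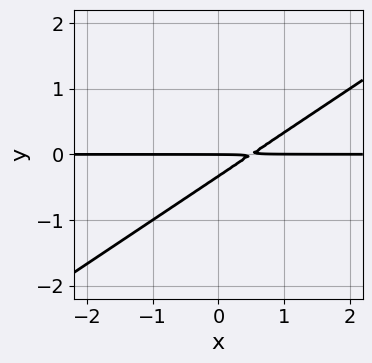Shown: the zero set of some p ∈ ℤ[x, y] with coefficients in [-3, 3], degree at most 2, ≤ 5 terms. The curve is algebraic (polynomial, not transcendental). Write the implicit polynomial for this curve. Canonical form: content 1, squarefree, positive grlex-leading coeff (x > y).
(a) deg p = 2. No degree-1 curve has this shape.
(b) Observable constraints: it crosses the y-axis at the gridline y = 0; every point of the x-axis in the box is on the curve.
(c) These observations pin down the coefficients.

2*x*y - 3*y^2 - y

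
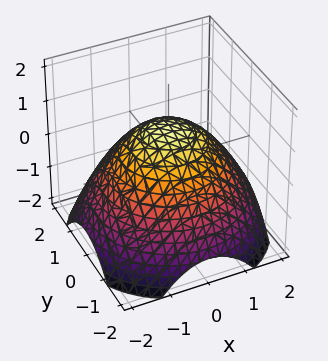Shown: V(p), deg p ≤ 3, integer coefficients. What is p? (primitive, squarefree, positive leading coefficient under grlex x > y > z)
(a) The degree is 2 — a generic line meets the surface in up to 2 points.
(b) Symmetries: every cross-section ⟂ z is a circle, so x, y appear only via x² + y².
(c) Reading off the gridlines: it crosses the z-axis at the gridline z = 1; a circular section at z = 0 has radius between 1 and 2.
(d) Matching integer coefficients to the picture gives p.

x^2 + y^2 + 2*z - 2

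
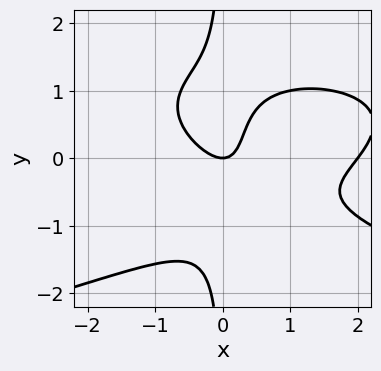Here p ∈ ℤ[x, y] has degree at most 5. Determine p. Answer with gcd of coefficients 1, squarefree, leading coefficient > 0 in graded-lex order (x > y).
(a) deg p = 4. A generic line meets the curve in up to 4 points.
(b) Checking where it meets the axes: it meets the y-axis at y = 0 (among the integer gridlines); the x-axis gridline crossings are at x ∈ {0, 2}.
(c) Solving for integer coefficients yields p as stated.

2*x*y^3 + x^3 - 2*x^2 - 2*x*y + y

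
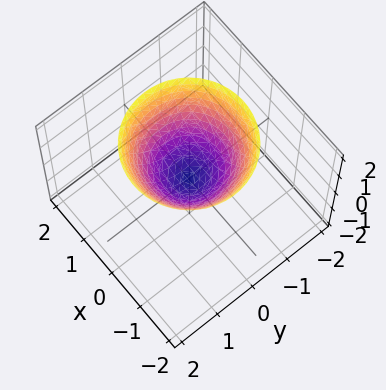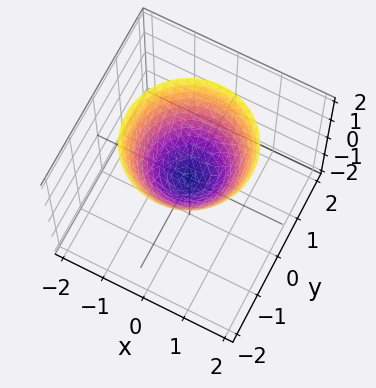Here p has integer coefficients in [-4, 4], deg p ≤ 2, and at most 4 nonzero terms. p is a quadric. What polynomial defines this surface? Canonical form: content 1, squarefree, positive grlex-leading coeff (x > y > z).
x^2 + y^2 - z

First, degree: a single bowl opening along one axis; a quadric, so deg p = 2.
Next, symmetries: the surface is invariant under rotation about z: p = q(x² + y², z).
Then, from the axis intercepts and sections: it meets the y-axis at y = 0 (among the integer gridlines); it crosses the z-axis at the gridline z = 0; a circular section at z = 2 has radius between 1 and 2.
Finally, together with the visible shape, these determine p as stated.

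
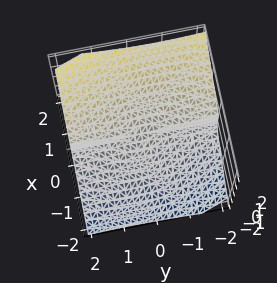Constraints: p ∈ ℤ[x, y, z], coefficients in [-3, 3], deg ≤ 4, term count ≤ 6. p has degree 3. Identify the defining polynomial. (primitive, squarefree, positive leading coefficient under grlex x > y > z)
2*x^3 + x*y^2 + x*y*z - 3*z^3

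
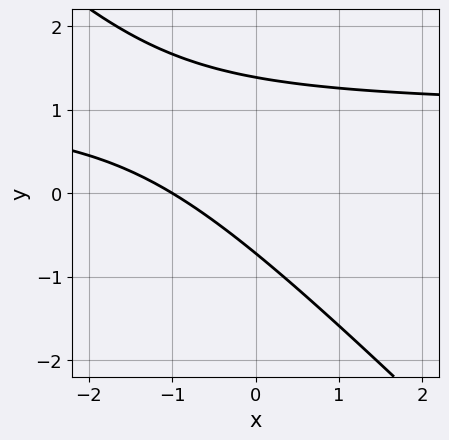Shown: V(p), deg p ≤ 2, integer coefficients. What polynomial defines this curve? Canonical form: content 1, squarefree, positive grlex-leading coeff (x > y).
Degree: a generic line meets the curve in up to 2 points, so deg p = 2.
Observable constraints: it crosses the x-axis at the gridline x = -1.
Matching integer coefficients to the picture gives p.

3*x*y + 3*y^2 - 3*x - 2*y - 3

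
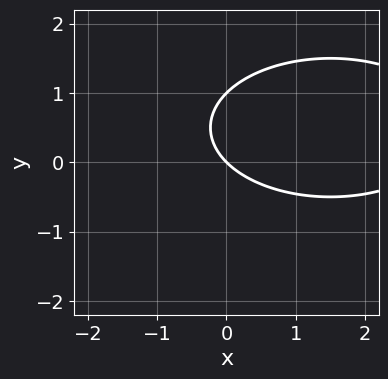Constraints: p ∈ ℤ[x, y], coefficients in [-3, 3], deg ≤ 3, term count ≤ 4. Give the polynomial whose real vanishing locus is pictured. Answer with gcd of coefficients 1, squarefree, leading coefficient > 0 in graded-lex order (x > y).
1. Degree: no degree-1 curve has this shape, so deg p = 2.
2. Observable constraints: among the integer gridlines, it crosses the y-axis at y ∈ {0, 1}; it meets the x-axis at x = 0 (among the integer gridlines).
3. Putting this together gives p.

x^2 + 3*y^2 - 3*x - 3*y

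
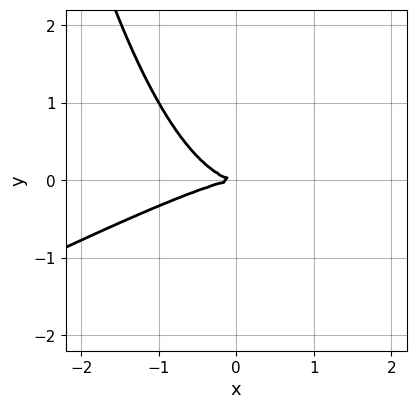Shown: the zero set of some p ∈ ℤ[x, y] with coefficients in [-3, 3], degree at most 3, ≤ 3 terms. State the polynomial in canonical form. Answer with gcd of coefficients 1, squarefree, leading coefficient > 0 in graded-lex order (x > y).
(a) Degree: a generic line meets the curve in up to 3 points, so deg p = 3.
(b) Checking where it meets the axes: it crosses the y-axis at the gridline y = 0; it meets the x-axis at x = 0 (among the integer gridlines).
(c) Matching integer coefficients to the picture gives p.

x^3 - 2*x^2*y + 3*y^2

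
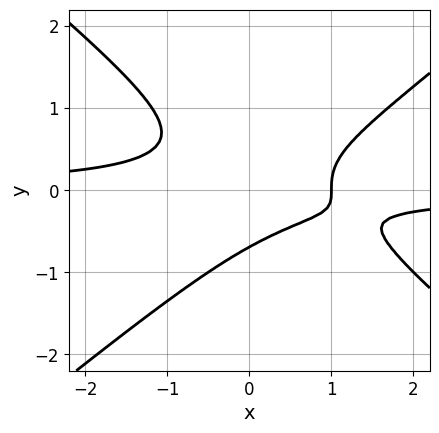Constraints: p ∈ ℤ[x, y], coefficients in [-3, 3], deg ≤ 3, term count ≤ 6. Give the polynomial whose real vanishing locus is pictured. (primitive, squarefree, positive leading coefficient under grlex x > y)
(a) deg p = 3. No degree-2 curve has this shape.
(b) From the visible intercepts: one x-axis crossing is at x = 1.
(c) Together with the visible shape, these determine p as stated.

2*x^2*y - 3*y^3 - 2*x*y + x - 1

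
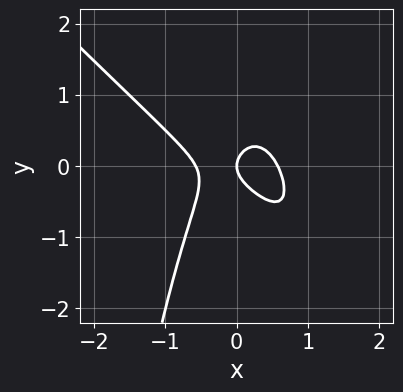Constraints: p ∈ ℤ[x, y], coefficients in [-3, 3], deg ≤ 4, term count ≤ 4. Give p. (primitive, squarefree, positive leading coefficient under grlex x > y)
First, degree: the shape is more complex than any degree-2 curve, so deg p = 3.
Then, from the visible intercepts: one x-axis crossing is at x = 0; it meets the y-axis at y = 0 (among the integer gridlines).
Finally, fitting integer coefficients to these (and the overall shape) gives p.

3*x^3 + 3*x^2*y + 2*y^2 - x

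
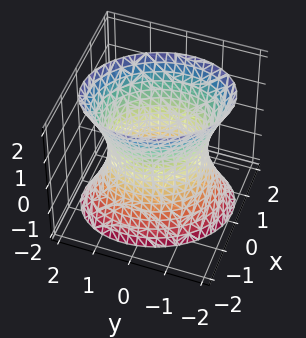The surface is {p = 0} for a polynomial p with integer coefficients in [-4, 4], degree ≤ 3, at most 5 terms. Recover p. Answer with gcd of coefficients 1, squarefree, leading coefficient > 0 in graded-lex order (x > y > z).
First, the degree is 2 — the shape is more complex than any degree-1 surface.
Then, checking where it meets the axes: among the integer gridlines, it crosses the x-axis at x ∈ {-1, 1}; no z-intercept at any integer in the box.
Finally, fitting integer coefficients to these (and the overall shape) gives p.

3*x^2 + x*y + 2*y^2 - z^2 - 3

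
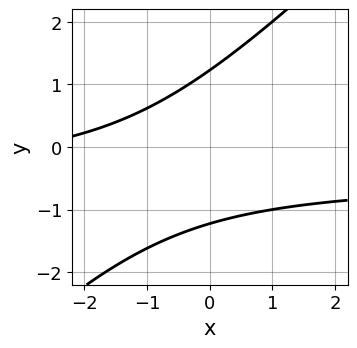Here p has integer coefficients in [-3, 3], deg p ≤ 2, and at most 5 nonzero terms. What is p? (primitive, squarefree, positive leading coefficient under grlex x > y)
2*x*y - 2*y^2 + x + 3

(a) The degree is 2 — no degree-1 curve has this shape.
(b) Observable constraints: the curve avoids every integer x-axis point in the box.
(c) The integer polynomial consistent with all of this is the stated p.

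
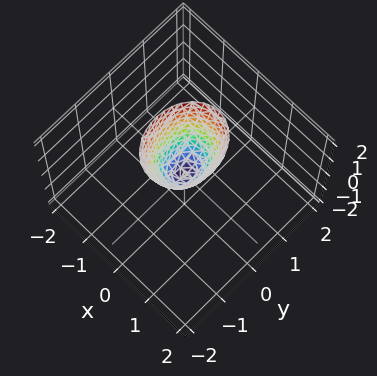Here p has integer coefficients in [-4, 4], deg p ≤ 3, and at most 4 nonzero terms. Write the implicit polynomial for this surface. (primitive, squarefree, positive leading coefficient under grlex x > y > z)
3*x^2 + 2*y^2 - z

1. The degree is 2 — a single bowl opening along one axis; a quadric.
2. Symmetries: the x ↦ −x reflection is a symmetry, so x appears only in even powers; mirror symmetry y ↦ −y ⇒ only even powers of y.
3. From the axis intercepts and sections: one x-axis crossing is at x = 0; it crosses the z-axis at the gridline z = 0.
4. These observations pin down the coefficients.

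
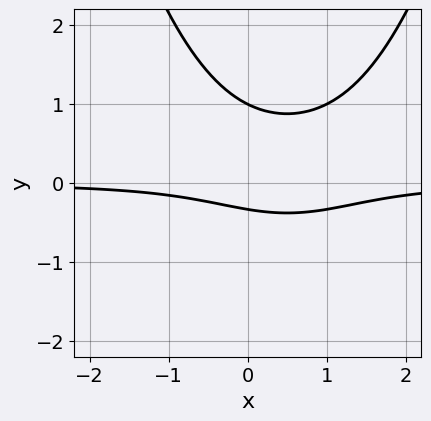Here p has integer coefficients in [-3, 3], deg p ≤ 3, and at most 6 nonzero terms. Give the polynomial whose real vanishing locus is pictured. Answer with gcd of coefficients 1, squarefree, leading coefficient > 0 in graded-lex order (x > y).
2*x^2*y - 2*x*y - 3*y^2 + 2*y + 1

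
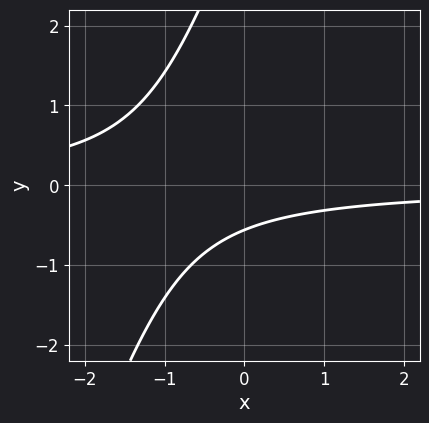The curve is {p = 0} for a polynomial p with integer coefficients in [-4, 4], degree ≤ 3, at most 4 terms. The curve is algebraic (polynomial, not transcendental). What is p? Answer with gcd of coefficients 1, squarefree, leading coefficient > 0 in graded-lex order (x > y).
1. deg p = 2.
2. From the visible intercepts: no x-intercept at any integer in the box.
3. Solving for integer coefficients yields p as stated.

3*x*y - y^2 + 3*y + 2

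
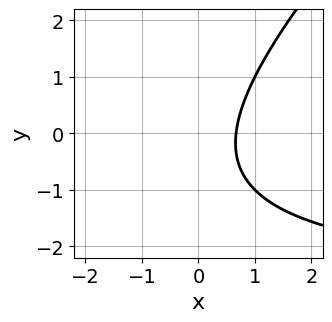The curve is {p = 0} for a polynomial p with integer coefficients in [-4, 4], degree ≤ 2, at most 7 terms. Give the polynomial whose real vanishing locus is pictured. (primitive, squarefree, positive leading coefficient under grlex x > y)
x*y - y^2 + 3*x - y - 2

(a) Degree: a generic line meets the curve in up to 2 points, so deg p = 2.
(b) From the visible intercepts: it misses every integer gridline on the y-axis.
(c) Putting this together gives p.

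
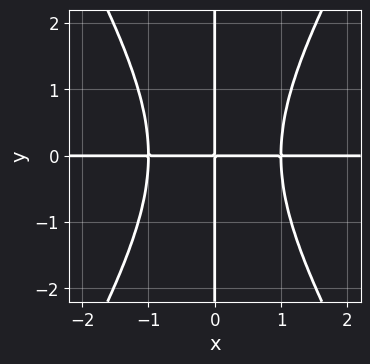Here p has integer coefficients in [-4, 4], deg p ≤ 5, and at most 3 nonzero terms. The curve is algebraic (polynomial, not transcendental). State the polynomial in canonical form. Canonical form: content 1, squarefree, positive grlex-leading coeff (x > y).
3*x^3*y - x*y^3 - 3*x*y

deg p = 4.
Reading off the gridlines: the visible x-axis segment lies entirely on the curve; every point of the y-axis in the box is on the curve.
Matching integer coefficients to the picture gives p.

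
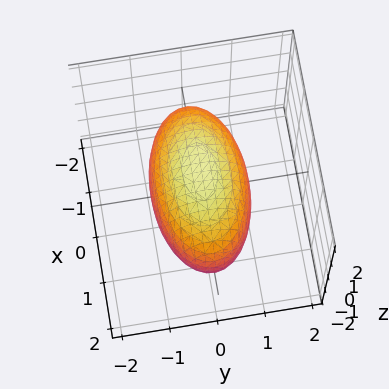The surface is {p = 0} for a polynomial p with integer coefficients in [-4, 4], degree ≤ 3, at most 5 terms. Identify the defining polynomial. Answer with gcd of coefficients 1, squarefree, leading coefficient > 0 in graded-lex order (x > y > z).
(a) The degree is 2 — a closed, bounded, convex surface; a quadric.
(b) Symmetries: mirror symmetry x ↦ −x ⇒ only even powers of x; it's symmetric under z → −z, forcing even powers of z; it's symmetric under y → −y, forcing even powers of y.
(c) Observable constraints: among the integer gridlines, it crosses the y-axis at y ∈ {-1, 1}.
(d) Assembling these constraints gives the stated polynomial.

x^2 + 3*y^2 + 2*z^2 - 3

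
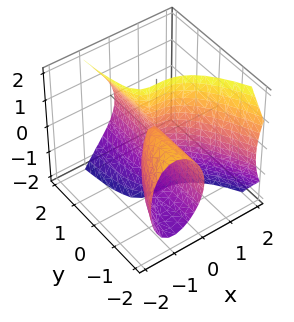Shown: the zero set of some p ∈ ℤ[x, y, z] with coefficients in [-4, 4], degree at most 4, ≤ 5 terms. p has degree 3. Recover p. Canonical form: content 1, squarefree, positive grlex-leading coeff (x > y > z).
1. The picture has 2 separate pieces. They look like related sheets of one shape, so recover p as a whole.
2. Degree: the shape is more complex than any degree-2 surface, so deg p = 3.
3. Against the integer gridlines: the visible y-axis segment lies entirely on the surface; it crosses the x-axis at the gridline x = 0; every point of the z-axis in the box is on the surface.
4. Putting this together gives p.

2*x^3 + y*z^2 + 3*x*y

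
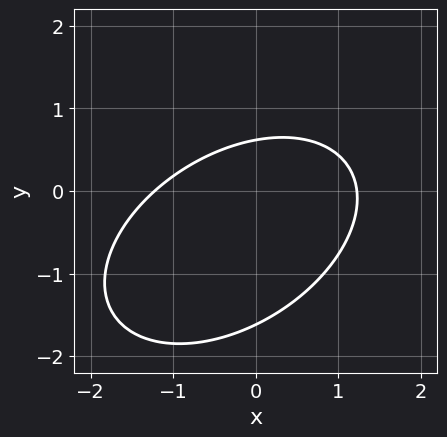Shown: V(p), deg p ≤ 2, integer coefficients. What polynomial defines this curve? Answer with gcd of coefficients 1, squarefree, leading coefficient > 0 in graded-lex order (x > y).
2*x^2 - 2*x*y + 3*y^2 + 3*y - 3

1. deg p = 2. No degree-1 curve has this shape.
2. Matching integer coefficients to the picture gives p.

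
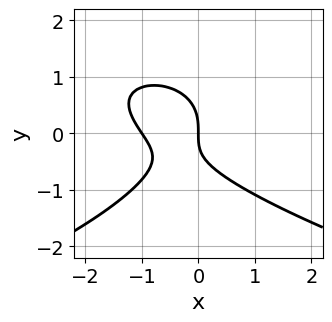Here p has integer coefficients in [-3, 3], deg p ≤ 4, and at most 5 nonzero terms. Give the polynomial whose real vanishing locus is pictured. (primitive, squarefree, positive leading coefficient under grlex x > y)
(a) deg p = 3.
(b) Observable constraints: it crosses the y-axis at the gridline y = 0; the x-axis gridline crossings are at x ∈ {-1, 0}.
(c) Putting this together gives p.

3*y^3 + 3*x^2 + 2*x*y + 3*x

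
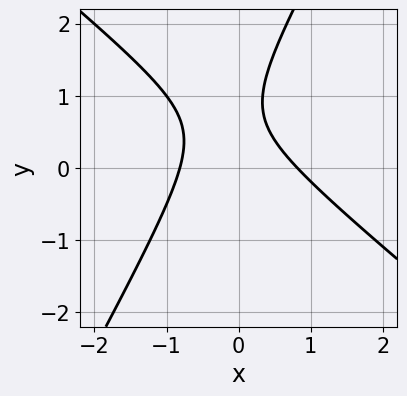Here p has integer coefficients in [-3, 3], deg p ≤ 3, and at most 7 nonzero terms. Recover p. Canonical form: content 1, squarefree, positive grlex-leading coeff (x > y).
3*x^2 + 2*x*y - 2*y^2 + 3*y - 2

deg p = 2. The shape is more complex than any degree-1 curve.
Against the integer gridlines: the curve avoids every integer y-axis point in the box.
Putting this together gives p.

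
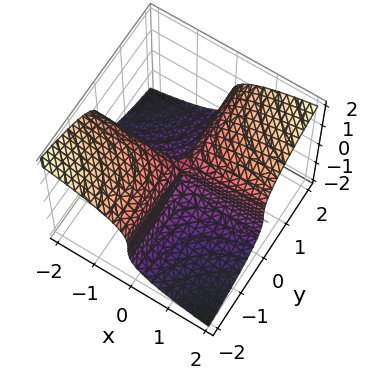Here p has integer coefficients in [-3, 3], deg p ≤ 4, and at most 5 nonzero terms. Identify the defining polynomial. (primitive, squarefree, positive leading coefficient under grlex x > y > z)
(a) Degree: the shape is more complex than any degree-2 surface, so deg p = 3.
(b) Observable constraints: the visible x-axis segment lies entirely on the surface; the visible y-axis segment lies entirely on the surface.
(c) Matching integer coefficients to the picture gives p.

2*z^3 - 3*x*y - z^2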